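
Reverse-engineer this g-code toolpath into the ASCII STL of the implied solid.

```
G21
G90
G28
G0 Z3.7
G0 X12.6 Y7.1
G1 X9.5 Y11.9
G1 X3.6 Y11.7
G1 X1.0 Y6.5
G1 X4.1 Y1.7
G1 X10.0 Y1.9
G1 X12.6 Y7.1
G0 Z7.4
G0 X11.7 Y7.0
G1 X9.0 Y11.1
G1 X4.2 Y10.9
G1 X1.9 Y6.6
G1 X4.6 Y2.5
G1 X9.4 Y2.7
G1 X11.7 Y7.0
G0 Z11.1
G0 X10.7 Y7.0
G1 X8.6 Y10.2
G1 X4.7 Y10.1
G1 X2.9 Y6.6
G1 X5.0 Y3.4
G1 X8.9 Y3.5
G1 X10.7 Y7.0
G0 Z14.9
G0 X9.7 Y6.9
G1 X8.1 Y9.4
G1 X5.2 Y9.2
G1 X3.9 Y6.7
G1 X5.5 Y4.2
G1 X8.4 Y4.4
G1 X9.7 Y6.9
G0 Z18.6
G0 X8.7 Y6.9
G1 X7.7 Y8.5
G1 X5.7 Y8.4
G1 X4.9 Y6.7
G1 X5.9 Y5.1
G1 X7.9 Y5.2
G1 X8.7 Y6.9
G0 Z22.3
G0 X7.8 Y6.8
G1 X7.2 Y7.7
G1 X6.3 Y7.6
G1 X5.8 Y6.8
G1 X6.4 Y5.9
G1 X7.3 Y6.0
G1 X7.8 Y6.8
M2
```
solid part
  facet normal 0.0000 0.0000 -1.0000
    outer loop
      vertex 3.1 12.5 0.0
      vertex 9.9 12.8 0.0
      vertex 13.6 7.1 0.0
    endloop
  endfacet
  facet normal 0.0000 0.0000 -1.0000
    outer loop
      vertex 0.0 6.5 0.0
      vertex 3.1 12.5 0.0
      vertex 13.6 7.1 0.0
    endloop
  endfacet
  facet normal 0.0000 0.0000 -1.0000
    outer loop
      vertex 3.7 0.8 0.0
      vertex 0.0 6.5 0.0
      vertex 13.6 7.1 0.0
    endloop
  endfacet
  facet normal 0.0000 0.0000 -1.0000
    outer loop
      vertex 10.5 1.1 0.0
      vertex 3.7 0.8 0.0
      vertex 13.6 7.1 0.0
    endloop
  endfacet
  facet normal 0.8182 0.5311 0.2201
    outer loop
      vertex 13.6 7.1 0.0
      vertex 9.9 12.8 0.0
      vertex 6.8 6.8 26.0
    endloop
  endfacet
  facet normal -0.0430 0.9746 0.2198
    outer loop
      vertex 9.9 12.8 0.0
      vertex 3.1 12.5 0.0
      vertex 6.8 6.8 26.0
    endloop
  endfacet
  facet normal -0.8664 0.4476 0.2214
    outer loop
      vertex 3.1 12.5 0.0
      vertex 0.0 6.5 0.0
      vertex 6.8 6.8 26.0
    endloop
  endfacet
  facet normal -0.8182 -0.5311 0.2201
    outer loop
      vertex 0.0 6.5 0.0
      vertex 3.7 0.8 0.0
      vertex 6.8 6.8 26.0
    endloop
  endfacet
  facet normal 0.0430 -0.9746 0.2198
    outer loop
      vertex 3.7 0.8 0.0
      vertex 10.5 1.1 0.0
      vertex 6.8 6.8 26.0
    endloop
  endfacet
  facet normal 0.8664 -0.4476 0.2214
    outer loop
      vertex 10.5 1.1 0.0
      vertex 13.6 7.1 0.0
      vertex 6.8 6.8 26.0
    endloop
  endfacet
endsolid part

The G0 Z moves step by Δz≈3.7 mm. The G1 loops shrink linearly with z, so the solid tapers from its base footprint up to z≈26. Closing with a flat bottom cap and the tapered top and triangulating gives 10 facets — a regular 6-sided pyramid, base circumscribed radius ≈ 6.8 mm, apex at z ≈ 26 mm.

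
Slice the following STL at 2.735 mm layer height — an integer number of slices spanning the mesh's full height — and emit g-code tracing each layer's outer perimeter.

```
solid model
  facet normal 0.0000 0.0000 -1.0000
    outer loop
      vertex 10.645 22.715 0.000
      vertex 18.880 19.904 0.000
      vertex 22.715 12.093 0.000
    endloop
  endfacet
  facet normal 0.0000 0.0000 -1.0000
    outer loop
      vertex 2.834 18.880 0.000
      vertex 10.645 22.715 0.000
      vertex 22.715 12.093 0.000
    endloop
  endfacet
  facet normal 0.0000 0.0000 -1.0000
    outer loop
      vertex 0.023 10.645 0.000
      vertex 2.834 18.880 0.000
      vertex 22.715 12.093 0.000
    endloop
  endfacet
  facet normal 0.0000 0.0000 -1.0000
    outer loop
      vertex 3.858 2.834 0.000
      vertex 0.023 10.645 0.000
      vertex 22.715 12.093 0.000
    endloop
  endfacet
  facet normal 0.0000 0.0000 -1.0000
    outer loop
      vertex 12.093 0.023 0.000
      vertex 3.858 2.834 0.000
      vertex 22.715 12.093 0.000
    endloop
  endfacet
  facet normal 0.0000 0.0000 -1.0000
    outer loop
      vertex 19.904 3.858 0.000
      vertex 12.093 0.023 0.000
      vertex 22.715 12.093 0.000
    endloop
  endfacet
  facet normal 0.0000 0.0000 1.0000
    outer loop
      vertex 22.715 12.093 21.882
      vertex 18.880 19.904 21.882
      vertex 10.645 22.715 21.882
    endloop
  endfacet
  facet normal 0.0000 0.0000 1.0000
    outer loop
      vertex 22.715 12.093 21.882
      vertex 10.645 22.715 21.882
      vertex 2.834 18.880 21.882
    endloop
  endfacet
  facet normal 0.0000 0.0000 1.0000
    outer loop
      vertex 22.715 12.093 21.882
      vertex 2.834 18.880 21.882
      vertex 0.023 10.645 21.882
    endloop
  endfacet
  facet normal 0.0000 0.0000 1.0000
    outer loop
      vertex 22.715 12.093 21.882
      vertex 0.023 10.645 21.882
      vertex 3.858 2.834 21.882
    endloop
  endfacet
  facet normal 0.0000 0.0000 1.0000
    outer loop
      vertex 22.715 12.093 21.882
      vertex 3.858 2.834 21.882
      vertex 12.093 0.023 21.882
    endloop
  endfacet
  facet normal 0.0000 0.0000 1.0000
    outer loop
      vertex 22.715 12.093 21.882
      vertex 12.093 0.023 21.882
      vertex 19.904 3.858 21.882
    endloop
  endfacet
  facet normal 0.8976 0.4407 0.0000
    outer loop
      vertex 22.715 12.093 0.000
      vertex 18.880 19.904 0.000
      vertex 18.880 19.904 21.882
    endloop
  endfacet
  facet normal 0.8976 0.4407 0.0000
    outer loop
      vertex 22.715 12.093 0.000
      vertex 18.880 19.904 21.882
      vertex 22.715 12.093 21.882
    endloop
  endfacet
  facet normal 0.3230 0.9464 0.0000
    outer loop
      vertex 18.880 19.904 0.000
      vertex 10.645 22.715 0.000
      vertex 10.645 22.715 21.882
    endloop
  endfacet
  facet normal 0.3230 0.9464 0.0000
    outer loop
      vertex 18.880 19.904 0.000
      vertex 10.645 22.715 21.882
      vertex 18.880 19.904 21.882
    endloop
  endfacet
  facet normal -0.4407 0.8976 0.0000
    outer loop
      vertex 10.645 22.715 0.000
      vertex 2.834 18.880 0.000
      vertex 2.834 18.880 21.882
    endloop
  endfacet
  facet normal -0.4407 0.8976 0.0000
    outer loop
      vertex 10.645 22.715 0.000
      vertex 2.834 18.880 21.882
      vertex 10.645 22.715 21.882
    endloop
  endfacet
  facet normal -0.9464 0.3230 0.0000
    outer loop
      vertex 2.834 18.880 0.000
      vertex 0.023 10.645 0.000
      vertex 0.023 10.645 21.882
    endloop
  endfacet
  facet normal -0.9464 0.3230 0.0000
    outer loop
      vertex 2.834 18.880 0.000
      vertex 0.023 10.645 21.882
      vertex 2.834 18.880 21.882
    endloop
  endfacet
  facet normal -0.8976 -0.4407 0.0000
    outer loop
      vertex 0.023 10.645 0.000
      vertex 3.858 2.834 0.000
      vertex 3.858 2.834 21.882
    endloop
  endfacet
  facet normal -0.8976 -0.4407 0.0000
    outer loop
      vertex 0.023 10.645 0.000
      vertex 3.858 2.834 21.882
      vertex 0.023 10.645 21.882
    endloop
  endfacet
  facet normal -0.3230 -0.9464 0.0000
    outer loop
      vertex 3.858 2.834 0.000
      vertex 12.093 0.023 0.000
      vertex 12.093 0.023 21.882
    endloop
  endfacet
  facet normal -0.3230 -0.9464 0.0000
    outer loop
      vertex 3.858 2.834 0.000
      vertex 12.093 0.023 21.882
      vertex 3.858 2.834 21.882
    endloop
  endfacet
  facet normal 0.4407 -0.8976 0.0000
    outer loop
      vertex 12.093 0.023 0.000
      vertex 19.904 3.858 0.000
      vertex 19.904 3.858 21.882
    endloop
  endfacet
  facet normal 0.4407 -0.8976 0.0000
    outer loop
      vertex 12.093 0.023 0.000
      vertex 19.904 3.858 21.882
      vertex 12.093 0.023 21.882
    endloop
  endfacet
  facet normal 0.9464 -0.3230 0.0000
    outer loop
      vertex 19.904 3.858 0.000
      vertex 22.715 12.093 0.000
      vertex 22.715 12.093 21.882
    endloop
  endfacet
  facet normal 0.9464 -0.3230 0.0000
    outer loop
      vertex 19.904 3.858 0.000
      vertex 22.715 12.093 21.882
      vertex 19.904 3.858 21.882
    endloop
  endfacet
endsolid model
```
; perimeter-only toolpath
G21 ; units = mm
G90 ; absolute positioning
G28 ; home
; layer 1
G0 Z2.735
G0 X22.715 Y12.093
G1 X18.880 Y19.904
G1 X10.645 Y22.715
G1 X2.834 Y18.880
G1 X0.023 Y10.645
G1 X3.858 Y2.834
G1 X12.093 Y0.023
G1 X19.904 Y3.858
G1 X22.715 Y12.093
; layer 2
G0 Z5.471
G0 X22.715 Y12.093
G1 X18.880 Y19.904
G1 X10.645 Y22.715
G1 X2.834 Y18.880
G1 X0.023 Y10.645
G1 X3.858 Y2.834
G1 X12.093 Y0.023
G1 X19.904 Y3.858
G1 X22.715 Y12.093
; layer 3
G0 Z8.206
G0 X22.715 Y12.093
G1 X18.880 Y19.904
G1 X10.645 Y22.715
G1 X2.834 Y18.880
G1 X0.023 Y10.645
G1 X3.858 Y2.834
G1 X12.093 Y0.023
G1 X19.904 Y3.858
G1 X22.715 Y12.093
; layer 4
G0 Z10.941
G0 X22.715 Y12.093
G1 X18.880 Y19.904
G1 X10.645 Y22.715
G1 X2.834 Y18.880
G1 X0.023 Y10.645
G1 X3.858 Y2.834
G1 X12.093 Y0.023
G1 X19.904 Y3.858
G1 X22.715 Y12.093
; layer 5
G0 Z13.676
G0 X22.715 Y12.093
G1 X18.880 Y19.904
G1 X10.645 Y22.715
G1 X2.834 Y18.880
G1 X0.023 Y10.645
G1 X3.858 Y2.834
G1 X12.093 Y0.023
G1 X19.904 Y3.858
G1 X22.715 Y12.093
; layer 6
G0 Z16.412
G0 X22.715 Y12.093
G1 X18.880 Y19.904
G1 X10.645 Y22.715
G1 X2.834 Y18.880
G1 X0.023 Y10.645
G1 X3.858 Y2.834
G1 X12.093 Y0.023
G1 X19.904 Y3.858
G1 X22.715 Y12.093
; layer 7
G0 Z19.147
G0 X22.715 Y12.093
G1 X18.880 Y19.904
G1 X10.645 Y22.715
G1 X2.834 Y18.880
G1 X0.023 Y10.645
G1 X3.858 Y2.834
G1 X12.093 Y0.023
G1 X19.904 Y3.858
G1 X22.715 Y12.093
; layer 8
G0 Z21.882
G0 X22.715 Y12.093
G1 X18.880 Y19.904
G1 X10.645 Y22.715
G1 X2.834 Y18.880
G1 X0.023 Y10.645
G1 X3.858 Y2.834
G1 X12.093 Y0.023
G1 X19.904 Y3.858
G1 X22.715 Y12.093
M2 ; end

The solid is a regular 8-sided prism (a cylinder approximated with 8 flat sides), circumscribed radius ≈ 11.4 mm, height ≈ 21.9 mm. Slicing at Δz = 2.735 mm — 8 equal slices spanning the solid's height, so layer i sits at z = i·h/8 — gives 8 non-empty perimeters. Each is a 8-segment closed polygon; G0 lifts to the layer z and rapids to the start vertex, then G1 traces the edges.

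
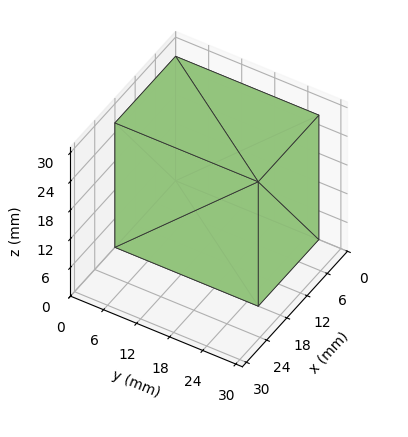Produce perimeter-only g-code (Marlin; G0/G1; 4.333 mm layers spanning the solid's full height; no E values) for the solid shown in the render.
Reading the render: the shape is a rectangular box, roughly 18 × 26 mm footprint and 26 mm tall (dimensions read to the nearest mm from the axis ticks). For the g-code, the solid's height is divided into equal slices at the stated Δz and each level perimeter traced with G1 moves after a G0 lift.

; perimeter-only toolpath
G21 ; units = mm
G90 ; absolute positioning
G28 ; home
; layer 1
G0 Z4.333
G0 X0.000 Y0.000
G1 X18.000 Y0.000
G1 X18.000 Y26.000
G1 X0.000 Y26.000
G1 X0.000 Y0.000
; layer 2
G0 Z8.667
G0 X0.000 Y0.000
G1 X18.000 Y0.000
G1 X18.000 Y26.000
G1 X0.000 Y26.000
G1 X0.000 Y0.000
; layer 3
G0 Z13.000
G0 X0.000 Y0.000
G1 X18.000 Y0.000
G1 X18.000 Y26.000
G1 X0.000 Y26.000
G1 X0.000 Y0.000
; layer 4
G0 Z17.333
G0 X0.000 Y0.000
G1 X18.000 Y0.000
G1 X18.000 Y26.000
G1 X0.000 Y26.000
G1 X0.000 Y0.000
; layer 5
G0 Z21.667
G0 X0.000 Y0.000
G1 X18.000 Y0.000
G1 X18.000 Y26.000
G1 X0.000 Y26.000
G1 X0.000 Y0.000
; layer 6
G0 Z26.000
G0 X0.000 Y0.000
G1 X18.000 Y0.000
G1 X18.000 Y26.000
G1 X0.000 Y26.000
G1 X0.000 Y0.000
M2 ; end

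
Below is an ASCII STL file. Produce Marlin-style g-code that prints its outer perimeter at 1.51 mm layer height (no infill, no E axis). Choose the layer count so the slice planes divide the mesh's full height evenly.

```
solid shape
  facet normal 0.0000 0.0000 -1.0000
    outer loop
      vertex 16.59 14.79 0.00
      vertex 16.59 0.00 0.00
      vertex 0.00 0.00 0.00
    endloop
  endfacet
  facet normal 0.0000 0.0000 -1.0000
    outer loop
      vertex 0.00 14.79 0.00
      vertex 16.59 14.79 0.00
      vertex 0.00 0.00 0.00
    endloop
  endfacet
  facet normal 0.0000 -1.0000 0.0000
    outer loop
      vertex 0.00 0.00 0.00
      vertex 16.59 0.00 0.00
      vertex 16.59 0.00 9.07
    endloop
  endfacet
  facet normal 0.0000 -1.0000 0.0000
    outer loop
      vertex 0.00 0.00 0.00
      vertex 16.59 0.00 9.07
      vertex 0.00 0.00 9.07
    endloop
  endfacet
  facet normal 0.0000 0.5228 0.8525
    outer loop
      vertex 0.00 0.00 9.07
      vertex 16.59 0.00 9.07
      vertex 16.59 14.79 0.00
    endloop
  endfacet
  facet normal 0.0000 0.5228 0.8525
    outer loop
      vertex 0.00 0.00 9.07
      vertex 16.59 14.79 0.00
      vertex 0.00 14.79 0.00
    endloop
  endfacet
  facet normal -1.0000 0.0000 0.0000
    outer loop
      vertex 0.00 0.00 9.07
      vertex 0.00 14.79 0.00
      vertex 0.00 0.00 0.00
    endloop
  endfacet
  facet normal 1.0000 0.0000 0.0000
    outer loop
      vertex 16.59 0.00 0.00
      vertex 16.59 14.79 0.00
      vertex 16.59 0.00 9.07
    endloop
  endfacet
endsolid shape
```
; perimeter-only toolpath
G21 ; units = mm
G90 ; absolute positioning
G28 ; home
; layer 1
G0 Z1.51
G0 X0.00 Y0.00
G1 X16.59 Y0.00
G1 X16.59 Y12.32
G1 X0.00 Y12.32
G1 X0.00 Y0.00
; layer 2
G0 Z3.02
G0 X0.00 Y0.00
G1 X16.59 Y0.00
G1 X16.59 Y9.86
G1 X0.00 Y9.86
G1 X0.00 Y0.00
; layer 3
G0 Z4.54
G0 X0.00 Y0.00
G1 X16.59 Y0.00
G1 X16.59 Y7.39
G1 X0.00 Y7.39
G1 X0.00 Y0.00
; layer 4
G0 Z6.05
G0 X0.00 Y0.00
G1 X16.59 Y0.00
G1 X16.59 Y4.93
G1 X0.00 Y4.93
G1 X0.00 Y0.00
; layer 5
G0 Z7.56
G0 X0.00 Y0.00
G1 X16.59 Y0.00
G1 X16.59 Y2.46
G1 X0.00 Y2.46
G1 X0.00 Y0.00
M2 ; end

The solid is a wedge (ramp): 16.6 × 14.8 mm base, rising to 9.07 mm along the y=0 edge and sloping linearly to z=0 at y=14.8. Slicing at Δz = 1.51 mm — 6 equal slices spanning the solid's height, so layer i sits at z = i·h/6 — gives 5 non-empty perimeters. Each is a 4-segment closed polygon; G0 lifts to the layer z and rapids to the start vertex, then G1 traces the edges. The cross-section shrinks linearly with z (the slice at the apex is degenerate and omitted).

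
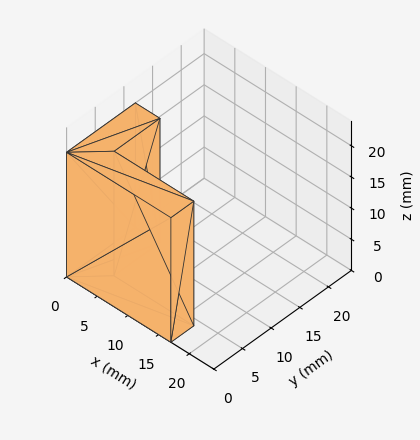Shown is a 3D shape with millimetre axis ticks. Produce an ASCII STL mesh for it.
Reading the render: the shape is an L-shaped prism: outer 17 × 12 mm, arm thicknesses ≈ 4 mm (horizontal) and 4 mm (vertical), extruded 20 mm in z (dimensions read to the nearest mm from the axis ticks). For the STL, each face is triangulated and given an outward normal.

solid part
  facet normal 0.0000 0.0000 -1.0000
    outer loop
      vertex 17.0 4.0 0.0
      vertex 17.0 0.0 0.0
      vertex 0.0 0.0 0.0
    endloop
  endfacet
  facet normal 0.0000 0.0000 -1.0000
    outer loop
      vertex 4.0 4.0 0.0
      vertex 17.0 4.0 0.0
      vertex 0.0 0.0 0.0
    endloop
  endfacet
  facet normal 0.0000 0.0000 -1.0000
    outer loop
      vertex 4.0 12.0 0.0
      vertex 4.0 4.0 0.0
      vertex 0.0 0.0 0.0
    endloop
  endfacet
  facet normal 0.0000 0.0000 -1.0000
    outer loop
      vertex 0.0 12.0 0.0
      vertex 4.0 12.0 0.0
      vertex 0.0 0.0 0.0
    endloop
  endfacet
  facet normal 0.0000 0.0000 1.0000
    outer loop
      vertex 0.0 0.0 20.0
      vertex 17.0 0.0 20.0
      vertex 17.0 4.0 20.0
    endloop
  endfacet
  facet normal 0.0000 0.0000 1.0000
    outer loop
      vertex 0.0 0.0 20.0
      vertex 17.0 4.0 20.0
      vertex 4.0 4.0 20.0
    endloop
  endfacet
  facet normal 0.0000 0.0000 1.0000
    outer loop
      vertex 0.0 0.0 20.0
      vertex 4.0 4.0 20.0
      vertex 4.0 12.0 20.0
    endloop
  endfacet
  facet normal 0.0000 0.0000 1.0000
    outer loop
      vertex 0.0 0.0 20.0
      vertex 4.0 12.0 20.0
      vertex 0.0 12.0 20.0
    endloop
  endfacet
  facet normal 0.0000 -1.0000 0.0000
    outer loop
      vertex 0.0 0.0 0.0
      vertex 17.0 0.0 0.0
      vertex 17.0 0.0 20.0
    endloop
  endfacet
  facet normal 0.0000 -1.0000 0.0000
    outer loop
      vertex 0.0 0.0 0.0
      vertex 17.0 0.0 20.0
      vertex 0.0 0.0 20.0
    endloop
  endfacet
  facet normal 1.0000 0.0000 0.0000
    outer loop
      vertex 17.0 0.0 0.0
      vertex 17.0 4.0 0.0
      vertex 17.0 4.0 20.0
    endloop
  endfacet
  facet normal 1.0000 0.0000 0.0000
    outer loop
      vertex 17.0 0.0 0.0
      vertex 17.0 4.0 20.0
      vertex 17.0 0.0 20.0
    endloop
  endfacet
  facet normal 0.0000 1.0000 0.0000
    outer loop
      vertex 17.0 4.0 0.0
      vertex 4.0 4.0 0.0
      vertex 4.0 4.0 20.0
    endloop
  endfacet
  facet normal 0.0000 1.0000 0.0000
    outer loop
      vertex 17.0 4.0 0.0
      vertex 4.0 4.0 20.0
      vertex 17.0 4.0 20.0
    endloop
  endfacet
  facet normal 1.0000 0.0000 0.0000
    outer loop
      vertex 4.0 4.0 0.0
      vertex 4.0 12.0 0.0
      vertex 4.0 12.0 20.0
    endloop
  endfacet
  facet normal 1.0000 0.0000 0.0000
    outer loop
      vertex 4.0 4.0 0.0
      vertex 4.0 12.0 20.0
      vertex 4.0 4.0 20.0
    endloop
  endfacet
  facet normal 0.0000 1.0000 0.0000
    outer loop
      vertex 4.0 12.0 0.0
      vertex 0.0 12.0 0.0
      vertex 0.0 12.0 20.0
    endloop
  endfacet
  facet normal 0.0000 1.0000 0.0000
    outer loop
      vertex 4.0 12.0 0.0
      vertex 0.0 12.0 20.0
      vertex 4.0 12.0 20.0
    endloop
  endfacet
  facet normal -1.0000 0.0000 0.0000
    outer loop
      vertex 0.0 12.0 0.0
      vertex 0.0 0.0 0.0
      vertex 0.0 0.0 20.0
    endloop
  endfacet
  facet normal -1.0000 0.0000 0.0000
    outer loop
      vertex 0.0 12.0 0.0
      vertex 0.0 0.0 20.0
      vertex 0.0 12.0 20.0
    endloop
  endfacet
endsolid part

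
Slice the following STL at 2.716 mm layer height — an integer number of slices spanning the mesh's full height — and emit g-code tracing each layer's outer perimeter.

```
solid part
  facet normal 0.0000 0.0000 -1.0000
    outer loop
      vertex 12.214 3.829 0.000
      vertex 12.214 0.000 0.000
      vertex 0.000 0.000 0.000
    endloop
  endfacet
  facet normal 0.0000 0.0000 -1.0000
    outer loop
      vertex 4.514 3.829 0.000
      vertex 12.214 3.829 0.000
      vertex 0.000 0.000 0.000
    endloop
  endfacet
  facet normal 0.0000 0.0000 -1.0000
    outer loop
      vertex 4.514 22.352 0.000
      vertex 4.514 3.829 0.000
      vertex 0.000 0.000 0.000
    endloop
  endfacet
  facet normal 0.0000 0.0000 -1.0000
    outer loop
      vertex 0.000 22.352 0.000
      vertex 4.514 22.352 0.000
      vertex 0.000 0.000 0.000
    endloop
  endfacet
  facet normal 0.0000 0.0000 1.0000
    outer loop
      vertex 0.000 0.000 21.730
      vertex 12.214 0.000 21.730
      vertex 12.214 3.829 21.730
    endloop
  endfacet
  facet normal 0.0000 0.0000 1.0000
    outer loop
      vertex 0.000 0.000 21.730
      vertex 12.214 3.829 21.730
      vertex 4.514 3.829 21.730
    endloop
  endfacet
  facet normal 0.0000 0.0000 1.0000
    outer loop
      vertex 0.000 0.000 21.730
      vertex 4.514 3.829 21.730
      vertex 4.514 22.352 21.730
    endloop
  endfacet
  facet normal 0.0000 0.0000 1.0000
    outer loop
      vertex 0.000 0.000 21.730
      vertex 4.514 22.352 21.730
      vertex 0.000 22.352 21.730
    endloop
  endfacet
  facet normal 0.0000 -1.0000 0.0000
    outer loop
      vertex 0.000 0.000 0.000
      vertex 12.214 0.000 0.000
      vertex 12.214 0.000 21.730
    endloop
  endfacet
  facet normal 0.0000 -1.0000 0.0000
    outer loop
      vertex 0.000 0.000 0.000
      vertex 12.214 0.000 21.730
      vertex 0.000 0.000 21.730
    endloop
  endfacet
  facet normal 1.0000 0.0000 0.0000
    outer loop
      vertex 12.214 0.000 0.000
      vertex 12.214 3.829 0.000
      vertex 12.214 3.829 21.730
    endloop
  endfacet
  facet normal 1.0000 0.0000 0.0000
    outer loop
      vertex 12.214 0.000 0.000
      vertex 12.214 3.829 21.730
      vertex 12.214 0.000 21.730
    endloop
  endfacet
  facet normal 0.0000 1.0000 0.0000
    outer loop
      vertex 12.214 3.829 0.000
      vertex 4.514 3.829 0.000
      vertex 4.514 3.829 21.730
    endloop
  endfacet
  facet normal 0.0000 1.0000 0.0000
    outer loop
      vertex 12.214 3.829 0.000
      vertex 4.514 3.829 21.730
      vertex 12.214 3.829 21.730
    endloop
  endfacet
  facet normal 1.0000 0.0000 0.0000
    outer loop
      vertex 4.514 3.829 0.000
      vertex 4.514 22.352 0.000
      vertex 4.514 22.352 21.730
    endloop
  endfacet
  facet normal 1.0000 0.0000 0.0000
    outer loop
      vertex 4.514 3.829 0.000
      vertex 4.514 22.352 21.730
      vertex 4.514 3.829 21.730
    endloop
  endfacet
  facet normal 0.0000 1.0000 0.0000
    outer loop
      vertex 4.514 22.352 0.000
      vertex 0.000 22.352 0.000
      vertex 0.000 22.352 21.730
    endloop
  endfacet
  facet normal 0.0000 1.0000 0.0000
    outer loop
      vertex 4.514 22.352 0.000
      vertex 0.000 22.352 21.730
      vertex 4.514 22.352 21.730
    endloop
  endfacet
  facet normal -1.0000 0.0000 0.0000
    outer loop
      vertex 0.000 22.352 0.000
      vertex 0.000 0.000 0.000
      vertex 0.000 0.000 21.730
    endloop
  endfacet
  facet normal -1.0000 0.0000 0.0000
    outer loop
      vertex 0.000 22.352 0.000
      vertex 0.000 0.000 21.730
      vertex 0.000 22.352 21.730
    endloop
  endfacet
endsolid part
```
; perimeter-only toolpath
G21 ; units = mm
G90 ; absolute positioning
G28 ; home
; layer 1
G0 Z2.716
G0 X0.000 Y0.000
G1 X12.214 Y0.000
G1 X12.214 Y3.829
G1 X4.514 Y3.829
G1 X4.514 Y22.352
G1 X0.000 Y22.352
G1 X0.000 Y0.000
; layer 2
G0 Z5.433
G0 X0.000 Y0.000
G1 X12.214 Y0.000
G1 X12.214 Y3.829
G1 X4.514 Y3.829
G1 X4.514 Y22.352
G1 X0.000 Y22.352
G1 X0.000 Y0.000
; layer 3
G0 Z8.149
G0 X0.000 Y0.000
G1 X12.214 Y0.000
G1 X12.214 Y3.829
G1 X4.514 Y3.829
G1 X4.514 Y22.352
G1 X0.000 Y22.352
G1 X0.000 Y0.000
; layer 4
G0 Z10.865
G0 X0.000 Y0.000
G1 X12.214 Y0.000
G1 X12.214 Y3.829
G1 X4.514 Y3.829
G1 X4.514 Y22.352
G1 X0.000 Y22.352
G1 X0.000 Y0.000
; layer 5
G0 Z13.581
G0 X0.000 Y0.000
G1 X12.214 Y0.000
G1 X12.214 Y3.829
G1 X4.514 Y3.829
G1 X4.514 Y22.352
G1 X0.000 Y22.352
G1 X0.000 Y0.000
; layer 6
G0 Z16.297
G0 X0.000 Y0.000
G1 X12.214 Y0.000
G1 X12.214 Y3.829
G1 X4.514 Y3.829
G1 X4.514 Y22.352
G1 X0.000 Y22.352
G1 X0.000 Y0.000
; layer 7
G0 Z19.014
G0 X0.000 Y0.000
G1 X12.214 Y0.000
G1 X12.214 Y3.829
G1 X4.514 Y3.829
G1 X4.514 Y22.352
G1 X0.000 Y22.352
G1 X0.000 Y0.000
; layer 8
G0 Z21.730
G0 X0.000 Y0.000
G1 X12.214 Y0.000
G1 X12.214 Y3.829
G1 X4.514 Y3.829
G1 X4.514 Y22.352
G1 X0.000 Y22.352
G1 X0.000 Y0.000
M2 ; end

The solid is an L-shaped prism: outer 12.2 × 22.4 mm, arm thicknesses ≈ 3.83 mm (horizontal) and 4.51 mm (vertical), extruded 21.7 mm in z. Slicing at Δz = 2.716 mm — 8 equal slices spanning the solid's height, so layer i sits at z = i·h/8 — gives 8 non-empty perimeters. Each is a 6-segment closed polygon; G0 lifts to the layer z and rapids to the start vertex, then G1 traces the edges.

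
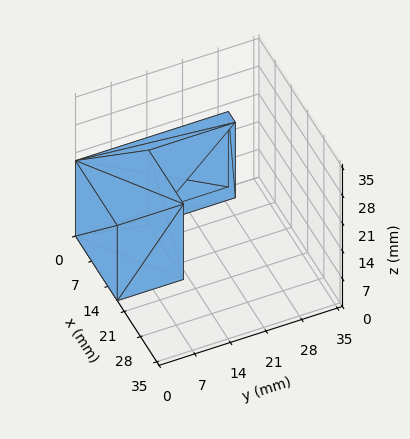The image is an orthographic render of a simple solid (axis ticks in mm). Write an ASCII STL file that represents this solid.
Reading the render: the shape is an L-shaped prism: outer 18 × 30 mm, arm thicknesses ≈ 13 mm (horizontal) and 3 mm (vertical), extruded 19 mm in z (dimensions read to the nearest mm from the axis ticks). For the STL, each face is triangulated and given an outward normal.

solid part
  facet normal 0.0000 0.0000 -1.0000
    outer loop
      vertex 18.000 13.000 0.000
      vertex 18.000 0.000 0.000
      vertex 0.000 0.000 0.000
    endloop
  endfacet
  facet normal 0.0000 0.0000 -1.0000
    outer loop
      vertex 3.000 13.000 0.000
      vertex 18.000 13.000 0.000
      vertex 0.000 0.000 0.000
    endloop
  endfacet
  facet normal 0.0000 0.0000 -1.0000
    outer loop
      vertex 3.000 30.000 0.000
      vertex 3.000 13.000 0.000
      vertex 0.000 0.000 0.000
    endloop
  endfacet
  facet normal 0.0000 0.0000 -1.0000
    outer loop
      vertex 0.000 30.000 0.000
      vertex 3.000 30.000 0.000
      vertex 0.000 0.000 0.000
    endloop
  endfacet
  facet normal 0.0000 0.0000 1.0000
    outer loop
      vertex 0.000 0.000 19.000
      vertex 18.000 0.000 19.000
      vertex 18.000 13.000 19.000
    endloop
  endfacet
  facet normal 0.0000 0.0000 1.0000
    outer loop
      vertex 0.000 0.000 19.000
      vertex 18.000 13.000 19.000
      vertex 3.000 13.000 19.000
    endloop
  endfacet
  facet normal 0.0000 0.0000 1.0000
    outer loop
      vertex 0.000 0.000 19.000
      vertex 3.000 13.000 19.000
      vertex 3.000 30.000 19.000
    endloop
  endfacet
  facet normal 0.0000 0.0000 1.0000
    outer loop
      vertex 0.000 0.000 19.000
      vertex 3.000 30.000 19.000
      vertex 0.000 30.000 19.000
    endloop
  endfacet
  facet normal 0.0000 -1.0000 0.0000
    outer loop
      vertex 0.000 0.000 0.000
      vertex 18.000 0.000 0.000
      vertex 18.000 0.000 19.000
    endloop
  endfacet
  facet normal 0.0000 -1.0000 0.0000
    outer loop
      vertex 0.000 0.000 0.000
      vertex 18.000 0.000 19.000
      vertex 0.000 0.000 19.000
    endloop
  endfacet
  facet normal 1.0000 0.0000 0.0000
    outer loop
      vertex 18.000 0.000 0.000
      vertex 18.000 13.000 0.000
      vertex 18.000 13.000 19.000
    endloop
  endfacet
  facet normal 1.0000 0.0000 0.0000
    outer loop
      vertex 18.000 0.000 0.000
      vertex 18.000 13.000 19.000
      vertex 18.000 0.000 19.000
    endloop
  endfacet
  facet normal 0.0000 1.0000 0.0000
    outer loop
      vertex 18.000 13.000 0.000
      vertex 3.000 13.000 0.000
      vertex 3.000 13.000 19.000
    endloop
  endfacet
  facet normal 0.0000 1.0000 0.0000
    outer loop
      vertex 18.000 13.000 0.000
      vertex 3.000 13.000 19.000
      vertex 18.000 13.000 19.000
    endloop
  endfacet
  facet normal 1.0000 0.0000 0.0000
    outer loop
      vertex 3.000 13.000 0.000
      vertex 3.000 30.000 0.000
      vertex 3.000 30.000 19.000
    endloop
  endfacet
  facet normal 1.0000 0.0000 0.0000
    outer loop
      vertex 3.000 13.000 0.000
      vertex 3.000 30.000 19.000
      vertex 3.000 13.000 19.000
    endloop
  endfacet
  facet normal 0.0000 1.0000 0.0000
    outer loop
      vertex 3.000 30.000 0.000
      vertex 0.000 30.000 0.000
      vertex 0.000 30.000 19.000
    endloop
  endfacet
  facet normal 0.0000 1.0000 0.0000
    outer loop
      vertex 3.000 30.000 0.000
      vertex 0.000 30.000 19.000
      vertex 3.000 30.000 19.000
    endloop
  endfacet
  facet normal -1.0000 0.0000 0.0000
    outer loop
      vertex 0.000 30.000 0.000
      vertex 0.000 0.000 0.000
      vertex 0.000 0.000 19.000
    endloop
  endfacet
  facet normal -1.0000 0.0000 0.0000
    outer loop
      vertex 0.000 30.000 0.000
      vertex 0.000 0.000 19.000
      vertex 0.000 30.000 19.000
    endloop
  endfacet
endsolid part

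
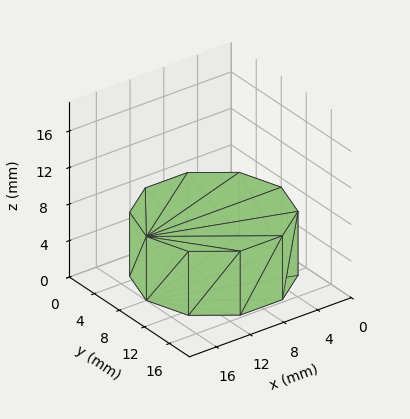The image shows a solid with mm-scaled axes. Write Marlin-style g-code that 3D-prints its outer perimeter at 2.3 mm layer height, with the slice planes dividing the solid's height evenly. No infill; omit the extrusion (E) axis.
Reading the render: the shape is a regular 10-sided prism (a cylinder approximated with 10 flat sides), circumscribed radius ≈ 8 mm, height ≈ 7 mm (dimensions read to the nearest mm from the axis ticks). For the g-code, the solid's height is divided into equal slices at the stated Δz and each level perimeter traced with G1 moves after a G0 lift.

; perimeter-only toolpath
G21 ; units = mm
G90 ; absolute positioning
G28 ; home
; layer 1
G0 Z2.3
G0 X16.0 Y8.0
G1 X14.5 Y12.7
G1 X10.5 Y15.6
G1 X5.5 Y15.6
G1 X1.5 Y12.7
G1 X0.0 Y8.0
G1 X1.5 Y3.3
G1 X5.5 Y0.4
G1 X10.5 Y0.4
G1 X14.5 Y3.3
G1 X16.0 Y8.0
; layer 2
G0 Z4.7
G0 X16.0 Y8.0
G1 X14.5 Y12.7
G1 X10.5 Y15.6
G1 X5.5 Y15.6
G1 X1.5 Y12.7
G1 X0.0 Y8.0
G1 X1.5 Y3.3
G1 X5.5 Y0.4
G1 X10.5 Y0.4
G1 X14.5 Y3.3
G1 X16.0 Y8.0
; layer 3
G0 Z7.0
G0 X16.0 Y8.0
G1 X14.5 Y12.7
G1 X10.5 Y15.6
G1 X5.5 Y15.6
G1 X1.5 Y12.7
G1 X0.0 Y8.0
G1 X1.5 Y3.3
G1 X5.5 Y0.4
G1 X10.5 Y0.4
G1 X14.5 Y3.3
G1 X16.0 Y8.0
M2 ; end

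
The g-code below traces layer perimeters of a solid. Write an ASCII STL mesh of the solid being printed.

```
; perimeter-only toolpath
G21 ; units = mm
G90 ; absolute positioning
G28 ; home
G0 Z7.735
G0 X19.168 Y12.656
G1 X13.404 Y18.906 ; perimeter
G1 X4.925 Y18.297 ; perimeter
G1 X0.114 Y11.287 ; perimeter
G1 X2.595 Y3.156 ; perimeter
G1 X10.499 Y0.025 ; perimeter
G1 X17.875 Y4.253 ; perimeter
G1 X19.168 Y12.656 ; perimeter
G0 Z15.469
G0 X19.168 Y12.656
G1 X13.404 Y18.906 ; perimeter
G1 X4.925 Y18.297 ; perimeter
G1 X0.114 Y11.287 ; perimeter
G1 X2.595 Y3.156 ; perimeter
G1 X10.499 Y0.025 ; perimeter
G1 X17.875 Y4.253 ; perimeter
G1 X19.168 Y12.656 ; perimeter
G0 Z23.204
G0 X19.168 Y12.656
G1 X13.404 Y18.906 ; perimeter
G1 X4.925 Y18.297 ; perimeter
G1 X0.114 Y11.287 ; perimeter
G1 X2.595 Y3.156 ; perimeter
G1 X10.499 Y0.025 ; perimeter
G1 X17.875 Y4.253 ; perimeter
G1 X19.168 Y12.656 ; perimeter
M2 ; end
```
solid part
  facet normal 0.0000 0.0000 -1.0000
    outer loop
      vertex 4.925 18.297 0.000
      vertex 13.404 18.906 0.000
      vertex 19.168 12.656 0.000
    endloop
  endfacet
  facet normal 0.0000 0.0000 -1.0000
    outer loop
      vertex 0.114 11.287 0.000
      vertex 4.925 18.297 0.000
      vertex 19.168 12.656 0.000
    endloop
  endfacet
  facet normal 0.0000 0.0000 -1.0000
    outer loop
      vertex 2.595 3.156 0.000
      vertex 0.114 11.287 0.000
      vertex 19.168 12.656 0.000
    endloop
  endfacet
  facet normal 0.0000 0.0000 -1.0000
    outer loop
      vertex 10.499 0.025 0.000
      vertex 2.595 3.156 0.000
      vertex 19.168 12.656 0.000
    endloop
  endfacet
  facet normal 0.0000 0.0000 -1.0000
    outer loop
      vertex 17.875 4.253 0.000
      vertex 10.499 0.025 0.000
      vertex 19.168 12.656 0.000
    endloop
  endfacet
  facet normal 0.0000 0.0000 1.0000
    outer loop
      vertex 19.168 12.656 23.204
      vertex 13.404 18.906 23.204
      vertex 4.925 18.297 23.204
    endloop
  endfacet
  facet normal 0.0000 0.0000 1.0000
    outer loop
      vertex 19.168 12.656 23.204
      vertex 4.925 18.297 23.204
      vertex 0.114 11.287 23.204
    endloop
  endfacet
  facet normal 0.0000 0.0000 1.0000
    outer loop
      vertex 19.168 12.656 23.204
      vertex 0.114 11.287 23.204
      vertex 2.595 3.156 23.204
    endloop
  endfacet
  facet normal 0.0000 0.0000 1.0000
    outer loop
      vertex 19.168 12.656 23.204
      vertex 2.595 3.156 23.204
      vertex 10.499 0.025 23.204
    endloop
  endfacet
  facet normal 0.0000 0.0000 1.0000
    outer loop
      vertex 19.168 12.656 23.204
      vertex 10.499 0.025 23.204
      vertex 17.875 4.253 23.204
    endloop
  endfacet
  facet normal 0.7351 0.6779 0.0000
    outer loop
      vertex 19.168 12.656 0.000
      vertex 13.404 18.906 0.000
      vertex 13.404 18.906 23.204
    endloop
  endfacet
  facet normal 0.7351 0.6779 0.0000
    outer loop
      vertex 19.168 12.656 0.000
      vertex 13.404 18.906 23.204
      vertex 19.168 12.656 23.204
    endloop
  endfacet
  facet normal -0.0716 0.9974 0.0000
    outer loop
      vertex 13.404 18.906 0.000
      vertex 4.925 18.297 0.000
      vertex 4.925 18.297 23.204
    endloop
  endfacet
  facet normal -0.0716 0.9974 0.0000
    outer loop
      vertex 13.404 18.906 0.000
      vertex 4.925 18.297 23.204
      vertex 13.404 18.906 23.204
    endloop
  endfacet
  facet normal -0.8245 0.5659 0.0000
    outer loop
      vertex 4.925 18.297 0.000
      vertex 0.114 11.287 0.000
      vertex 0.114 11.287 23.204
    endloop
  endfacet
  facet normal -0.8245 0.5659 0.0000
    outer loop
      vertex 4.925 18.297 0.000
      vertex 0.114 11.287 23.204
      vertex 4.925 18.297 23.204
    endloop
  endfacet
  facet normal -0.9565 -0.2918 0.0000
    outer loop
      vertex 0.114 11.287 0.000
      vertex 2.595 3.156 0.000
      vertex 2.595 3.156 23.204
    endloop
  endfacet
  facet normal -0.9565 -0.2918 0.0000
    outer loop
      vertex 0.114 11.287 0.000
      vertex 2.595 3.156 23.204
      vertex 0.114 11.287 23.204
    endloop
  endfacet
  facet normal -0.3683 -0.9297 0.0000
    outer loop
      vertex 2.595 3.156 0.000
      vertex 10.499 0.025 0.000
      vertex 10.499 0.025 23.204
    endloop
  endfacet
  facet normal -0.3683 -0.9297 0.0000
    outer loop
      vertex 2.595 3.156 0.000
      vertex 10.499 0.025 23.204
      vertex 2.595 3.156 23.204
    endloop
  endfacet
  facet normal 0.4973 -0.8676 0.0000
    outer loop
      vertex 10.499 0.025 0.000
      vertex 17.875 4.253 0.000
      vertex 17.875 4.253 23.204
    endloop
  endfacet
  facet normal 0.4973 -0.8676 0.0000
    outer loop
      vertex 10.499 0.025 0.000
      vertex 17.875 4.253 23.204
      vertex 10.499 0.025 23.204
    endloop
  endfacet
  facet normal 0.9884 -0.1521 0.0000
    outer loop
      vertex 17.875 4.253 0.000
      vertex 19.168 12.656 0.000
      vertex 19.168 12.656 23.204
    endloop
  endfacet
  facet normal 0.9884 -0.1521 0.0000
    outer loop
      vertex 17.875 4.253 0.000
      vertex 19.168 12.656 23.204
      vertex 17.875 4.253 23.204
    endloop
  endfacet
endsolid part

The G0 Z moves step by Δz≈7.735 mm. Every layer's G1 loop is the same polygon, so the solid is a straight extrusion of it from z=0 to z≈23.2. Closing with flat bottom and top caps and triangulating gives 24 facets — a regular 7-sided prism (a cylinder approximated with 7 flat sides), circumscribed radius ≈ 9.8 mm, height ≈ 23.2 mm.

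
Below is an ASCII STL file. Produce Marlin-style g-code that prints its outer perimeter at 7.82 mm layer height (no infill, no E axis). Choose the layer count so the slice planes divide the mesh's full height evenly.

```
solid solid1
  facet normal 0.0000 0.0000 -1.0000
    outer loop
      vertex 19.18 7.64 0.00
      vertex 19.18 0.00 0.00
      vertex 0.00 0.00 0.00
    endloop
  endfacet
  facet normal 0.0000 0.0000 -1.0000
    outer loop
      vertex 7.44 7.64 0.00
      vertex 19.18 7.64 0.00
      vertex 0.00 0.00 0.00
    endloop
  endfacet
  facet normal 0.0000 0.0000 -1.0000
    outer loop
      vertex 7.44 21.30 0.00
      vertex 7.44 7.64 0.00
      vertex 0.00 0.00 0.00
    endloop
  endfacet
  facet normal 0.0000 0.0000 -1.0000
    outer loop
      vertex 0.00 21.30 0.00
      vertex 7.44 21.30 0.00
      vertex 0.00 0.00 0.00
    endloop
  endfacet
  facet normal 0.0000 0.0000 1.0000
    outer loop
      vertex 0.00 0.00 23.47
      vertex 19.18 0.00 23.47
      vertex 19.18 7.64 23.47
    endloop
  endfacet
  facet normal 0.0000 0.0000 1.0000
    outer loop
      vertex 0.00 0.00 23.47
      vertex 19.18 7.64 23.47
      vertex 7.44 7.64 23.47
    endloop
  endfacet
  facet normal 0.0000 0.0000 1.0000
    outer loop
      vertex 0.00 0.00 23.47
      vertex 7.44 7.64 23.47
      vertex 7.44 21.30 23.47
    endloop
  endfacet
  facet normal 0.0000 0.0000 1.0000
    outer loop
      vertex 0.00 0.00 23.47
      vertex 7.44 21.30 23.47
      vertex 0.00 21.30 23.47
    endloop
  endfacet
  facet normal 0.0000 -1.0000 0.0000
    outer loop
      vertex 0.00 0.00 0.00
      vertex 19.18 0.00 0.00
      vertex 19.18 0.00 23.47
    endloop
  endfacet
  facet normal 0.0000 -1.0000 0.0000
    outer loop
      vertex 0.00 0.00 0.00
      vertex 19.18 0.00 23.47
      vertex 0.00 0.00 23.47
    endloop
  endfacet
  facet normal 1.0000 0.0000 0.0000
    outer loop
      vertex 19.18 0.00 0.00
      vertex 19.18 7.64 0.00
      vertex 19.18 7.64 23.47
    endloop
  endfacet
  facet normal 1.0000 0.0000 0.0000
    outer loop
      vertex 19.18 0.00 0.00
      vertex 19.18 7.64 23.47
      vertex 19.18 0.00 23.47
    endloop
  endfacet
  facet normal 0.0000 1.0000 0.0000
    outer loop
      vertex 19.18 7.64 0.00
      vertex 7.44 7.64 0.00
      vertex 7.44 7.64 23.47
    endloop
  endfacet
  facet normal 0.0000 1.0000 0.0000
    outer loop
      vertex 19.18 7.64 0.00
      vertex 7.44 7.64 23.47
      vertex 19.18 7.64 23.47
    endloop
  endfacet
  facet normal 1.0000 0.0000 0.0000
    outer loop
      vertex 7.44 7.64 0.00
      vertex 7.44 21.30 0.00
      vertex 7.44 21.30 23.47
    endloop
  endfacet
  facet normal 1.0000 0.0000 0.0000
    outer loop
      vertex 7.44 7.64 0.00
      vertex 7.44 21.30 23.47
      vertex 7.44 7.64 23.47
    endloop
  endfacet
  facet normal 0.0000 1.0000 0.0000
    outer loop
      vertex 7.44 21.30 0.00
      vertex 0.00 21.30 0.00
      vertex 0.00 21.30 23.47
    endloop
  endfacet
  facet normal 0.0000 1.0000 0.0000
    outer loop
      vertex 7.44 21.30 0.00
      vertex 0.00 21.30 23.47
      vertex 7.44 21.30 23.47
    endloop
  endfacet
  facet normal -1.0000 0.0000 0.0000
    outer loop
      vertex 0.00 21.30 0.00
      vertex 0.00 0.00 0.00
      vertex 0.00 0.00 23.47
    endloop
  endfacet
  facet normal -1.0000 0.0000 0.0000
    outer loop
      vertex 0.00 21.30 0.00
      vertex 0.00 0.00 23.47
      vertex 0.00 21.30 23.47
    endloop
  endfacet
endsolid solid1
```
; perimeter-only toolpath
G21 ; units = mm
G90 ; absolute positioning
G28 ; home
; layer 1
G0 Z7.82
G0 X0.00 Y0.00
G1 X19.18 Y0.00
G1 X19.18 Y7.64
G1 X7.44 Y7.64
G1 X7.44 Y21.30
G1 X0.00 Y21.30
G1 X0.00 Y0.00
; layer 2
G0 Z15.65
G0 X0.00 Y0.00
G1 X19.18 Y0.00
G1 X19.18 Y7.64
G1 X7.44 Y7.64
G1 X7.44 Y21.30
G1 X0.00 Y21.30
G1 X0.00 Y0.00
; layer 3
G0 Z23.47
G0 X0.00 Y0.00
G1 X19.18 Y0.00
G1 X19.18 Y7.64
G1 X7.44 Y7.64
G1 X7.44 Y21.30
G1 X0.00 Y21.30
G1 X0.00 Y0.00
M2 ; end

The solid is an L-shaped prism: outer 19.2 × 21.3 mm, arm thicknesses ≈ 7.64 mm (horizontal) and 7.44 mm (vertical), extruded 23.5 mm in z. Slicing at Δz = 7.82 mm — 3 equal slices spanning the solid's height, so layer i sits at z = i·h/3 — gives 3 non-empty perimeters. Each is a 6-segment closed polygon; G0 lifts to the layer z and rapids to the start vertex, then G1 traces the edges.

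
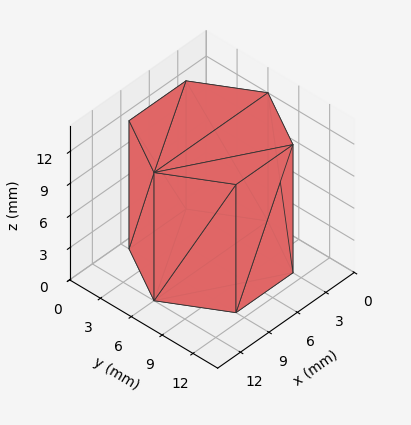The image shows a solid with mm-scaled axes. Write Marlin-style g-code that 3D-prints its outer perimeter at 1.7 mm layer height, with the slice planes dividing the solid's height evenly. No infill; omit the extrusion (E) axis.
Reading the render: the shape is a regular 6-sided prism (a cylinder approximated with 6 flat sides), circumscribed radius ≈ 6 mm, height ≈ 12 mm (dimensions read to the nearest mm from the axis ticks). For the g-code, the solid's height is divided into equal slices at the stated Δz and each level perimeter traced with G1 moves after a G0 lift.

; perimeter-only toolpath
G21 ; units = mm
G90 ; absolute positioning
G28 ; home
; layer 1
G0 Z1.7
G0 X12.0 Y6.0
G1 X9.0 Y11.2
G1 X3.0 Y11.2
G1 X0.0 Y6.0
G1 X3.0 Y0.8
G1 X9.0 Y0.8
G1 X12.0 Y6.0
; layer 2
G0 Z3.4
G0 X12.0 Y6.0
G1 X9.0 Y11.2
G1 X3.0 Y11.2
G1 X0.0 Y6.0
G1 X3.0 Y0.8
G1 X9.0 Y0.8
G1 X12.0 Y6.0
; layer 3
G0 Z5.1
G0 X12.0 Y6.0
G1 X9.0 Y11.2
G1 X3.0 Y11.2
G1 X0.0 Y6.0
G1 X3.0 Y0.8
G1 X9.0 Y0.8
G1 X12.0 Y6.0
; layer 4
G0 Z6.9
G0 X12.0 Y6.0
G1 X9.0 Y11.2
G1 X3.0 Y11.2
G1 X0.0 Y6.0
G1 X3.0 Y0.8
G1 X9.0 Y0.8
G1 X12.0 Y6.0
; layer 5
G0 Z8.6
G0 X12.0 Y6.0
G1 X9.0 Y11.2
G1 X3.0 Y11.2
G1 X0.0 Y6.0
G1 X3.0 Y0.8
G1 X9.0 Y0.8
G1 X12.0 Y6.0
; layer 6
G0 Z10.3
G0 X12.0 Y6.0
G1 X9.0 Y11.2
G1 X3.0 Y11.2
G1 X0.0 Y6.0
G1 X3.0 Y0.8
G1 X9.0 Y0.8
G1 X12.0 Y6.0
; layer 7
G0 Z12.0
G0 X12.0 Y6.0
G1 X9.0 Y11.2
G1 X3.0 Y11.2
G1 X0.0 Y6.0
G1 X3.0 Y0.8
G1 X9.0 Y0.8
G1 X12.0 Y6.0
M2 ; end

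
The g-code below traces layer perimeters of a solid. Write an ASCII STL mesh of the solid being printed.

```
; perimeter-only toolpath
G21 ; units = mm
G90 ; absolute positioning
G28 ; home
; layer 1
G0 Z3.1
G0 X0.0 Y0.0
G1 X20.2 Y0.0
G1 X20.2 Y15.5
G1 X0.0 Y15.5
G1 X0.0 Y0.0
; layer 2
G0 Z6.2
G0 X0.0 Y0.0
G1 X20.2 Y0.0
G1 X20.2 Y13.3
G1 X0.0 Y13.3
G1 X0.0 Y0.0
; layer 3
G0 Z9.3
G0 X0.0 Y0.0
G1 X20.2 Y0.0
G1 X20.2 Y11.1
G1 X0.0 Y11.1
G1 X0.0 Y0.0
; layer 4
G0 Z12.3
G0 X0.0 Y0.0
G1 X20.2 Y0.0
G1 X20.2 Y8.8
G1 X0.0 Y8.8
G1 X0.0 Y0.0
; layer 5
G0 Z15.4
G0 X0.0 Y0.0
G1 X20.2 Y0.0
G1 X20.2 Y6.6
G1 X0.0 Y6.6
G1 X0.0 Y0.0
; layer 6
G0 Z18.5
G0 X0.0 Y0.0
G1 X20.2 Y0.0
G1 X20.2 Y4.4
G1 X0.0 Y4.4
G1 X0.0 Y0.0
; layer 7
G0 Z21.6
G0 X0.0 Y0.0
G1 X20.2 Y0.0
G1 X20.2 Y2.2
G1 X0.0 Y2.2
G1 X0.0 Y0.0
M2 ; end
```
solid part
  facet normal 0.0000 0.0000 -1.0000
    outer loop
      vertex 20.2 17.7 0.0
      vertex 20.2 0.0 0.0
      vertex 0.0 0.0 0.0
    endloop
  endfacet
  facet normal 0.0000 0.0000 -1.0000
    outer loop
      vertex 0.0 17.7 0.0
      vertex 20.2 17.7 0.0
      vertex 0.0 0.0 0.0
    endloop
  endfacet
  facet normal 0.0000 -1.0000 0.0000
    outer loop
      vertex 0.0 0.0 0.0
      vertex 20.2 0.0 0.0
      vertex 20.2 0.0 24.7
    endloop
  endfacet
  facet normal 0.0000 -1.0000 0.0000
    outer loop
      vertex 0.0 0.0 0.0
      vertex 20.2 0.0 24.7
      vertex 0.0 0.0 24.7
    endloop
  endfacet
  facet normal 0.0000 0.8128 0.5825
    outer loop
      vertex 0.0 0.0 24.7
      vertex 20.2 0.0 24.7
      vertex 20.2 17.7 0.0
    endloop
  endfacet
  facet normal 0.0000 0.8128 0.5825
    outer loop
      vertex 0.0 0.0 24.7
      vertex 20.2 17.7 0.0
      vertex 0.0 17.7 0.0
    endloop
  endfacet
  facet normal -1.0000 0.0000 0.0000
    outer loop
      vertex 0.0 0.0 24.7
      vertex 0.0 17.7 0.0
      vertex 0.0 0.0 0.0
    endloop
  endfacet
  facet normal 1.0000 0.0000 0.0000
    outer loop
      vertex 20.2 0.0 0.0
      vertex 20.2 17.7 0.0
      vertex 20.2 0.0 24.7
    endloop
  endfacet
endsolid part

The G0 Z moves step by Δz≈3.1 mm. The G1 loops shrink linearly with z, so the solid tapers from its base footprint up to z≈24.7. Closing with a flat bottom cap and the tapered top and triangulating gives 8 facets — a wedge (ramp): 20.2 × 17.7 mm base, rising to 24.7 mm along the y=0 edge and sloping linearly to z=0 at y=17.7.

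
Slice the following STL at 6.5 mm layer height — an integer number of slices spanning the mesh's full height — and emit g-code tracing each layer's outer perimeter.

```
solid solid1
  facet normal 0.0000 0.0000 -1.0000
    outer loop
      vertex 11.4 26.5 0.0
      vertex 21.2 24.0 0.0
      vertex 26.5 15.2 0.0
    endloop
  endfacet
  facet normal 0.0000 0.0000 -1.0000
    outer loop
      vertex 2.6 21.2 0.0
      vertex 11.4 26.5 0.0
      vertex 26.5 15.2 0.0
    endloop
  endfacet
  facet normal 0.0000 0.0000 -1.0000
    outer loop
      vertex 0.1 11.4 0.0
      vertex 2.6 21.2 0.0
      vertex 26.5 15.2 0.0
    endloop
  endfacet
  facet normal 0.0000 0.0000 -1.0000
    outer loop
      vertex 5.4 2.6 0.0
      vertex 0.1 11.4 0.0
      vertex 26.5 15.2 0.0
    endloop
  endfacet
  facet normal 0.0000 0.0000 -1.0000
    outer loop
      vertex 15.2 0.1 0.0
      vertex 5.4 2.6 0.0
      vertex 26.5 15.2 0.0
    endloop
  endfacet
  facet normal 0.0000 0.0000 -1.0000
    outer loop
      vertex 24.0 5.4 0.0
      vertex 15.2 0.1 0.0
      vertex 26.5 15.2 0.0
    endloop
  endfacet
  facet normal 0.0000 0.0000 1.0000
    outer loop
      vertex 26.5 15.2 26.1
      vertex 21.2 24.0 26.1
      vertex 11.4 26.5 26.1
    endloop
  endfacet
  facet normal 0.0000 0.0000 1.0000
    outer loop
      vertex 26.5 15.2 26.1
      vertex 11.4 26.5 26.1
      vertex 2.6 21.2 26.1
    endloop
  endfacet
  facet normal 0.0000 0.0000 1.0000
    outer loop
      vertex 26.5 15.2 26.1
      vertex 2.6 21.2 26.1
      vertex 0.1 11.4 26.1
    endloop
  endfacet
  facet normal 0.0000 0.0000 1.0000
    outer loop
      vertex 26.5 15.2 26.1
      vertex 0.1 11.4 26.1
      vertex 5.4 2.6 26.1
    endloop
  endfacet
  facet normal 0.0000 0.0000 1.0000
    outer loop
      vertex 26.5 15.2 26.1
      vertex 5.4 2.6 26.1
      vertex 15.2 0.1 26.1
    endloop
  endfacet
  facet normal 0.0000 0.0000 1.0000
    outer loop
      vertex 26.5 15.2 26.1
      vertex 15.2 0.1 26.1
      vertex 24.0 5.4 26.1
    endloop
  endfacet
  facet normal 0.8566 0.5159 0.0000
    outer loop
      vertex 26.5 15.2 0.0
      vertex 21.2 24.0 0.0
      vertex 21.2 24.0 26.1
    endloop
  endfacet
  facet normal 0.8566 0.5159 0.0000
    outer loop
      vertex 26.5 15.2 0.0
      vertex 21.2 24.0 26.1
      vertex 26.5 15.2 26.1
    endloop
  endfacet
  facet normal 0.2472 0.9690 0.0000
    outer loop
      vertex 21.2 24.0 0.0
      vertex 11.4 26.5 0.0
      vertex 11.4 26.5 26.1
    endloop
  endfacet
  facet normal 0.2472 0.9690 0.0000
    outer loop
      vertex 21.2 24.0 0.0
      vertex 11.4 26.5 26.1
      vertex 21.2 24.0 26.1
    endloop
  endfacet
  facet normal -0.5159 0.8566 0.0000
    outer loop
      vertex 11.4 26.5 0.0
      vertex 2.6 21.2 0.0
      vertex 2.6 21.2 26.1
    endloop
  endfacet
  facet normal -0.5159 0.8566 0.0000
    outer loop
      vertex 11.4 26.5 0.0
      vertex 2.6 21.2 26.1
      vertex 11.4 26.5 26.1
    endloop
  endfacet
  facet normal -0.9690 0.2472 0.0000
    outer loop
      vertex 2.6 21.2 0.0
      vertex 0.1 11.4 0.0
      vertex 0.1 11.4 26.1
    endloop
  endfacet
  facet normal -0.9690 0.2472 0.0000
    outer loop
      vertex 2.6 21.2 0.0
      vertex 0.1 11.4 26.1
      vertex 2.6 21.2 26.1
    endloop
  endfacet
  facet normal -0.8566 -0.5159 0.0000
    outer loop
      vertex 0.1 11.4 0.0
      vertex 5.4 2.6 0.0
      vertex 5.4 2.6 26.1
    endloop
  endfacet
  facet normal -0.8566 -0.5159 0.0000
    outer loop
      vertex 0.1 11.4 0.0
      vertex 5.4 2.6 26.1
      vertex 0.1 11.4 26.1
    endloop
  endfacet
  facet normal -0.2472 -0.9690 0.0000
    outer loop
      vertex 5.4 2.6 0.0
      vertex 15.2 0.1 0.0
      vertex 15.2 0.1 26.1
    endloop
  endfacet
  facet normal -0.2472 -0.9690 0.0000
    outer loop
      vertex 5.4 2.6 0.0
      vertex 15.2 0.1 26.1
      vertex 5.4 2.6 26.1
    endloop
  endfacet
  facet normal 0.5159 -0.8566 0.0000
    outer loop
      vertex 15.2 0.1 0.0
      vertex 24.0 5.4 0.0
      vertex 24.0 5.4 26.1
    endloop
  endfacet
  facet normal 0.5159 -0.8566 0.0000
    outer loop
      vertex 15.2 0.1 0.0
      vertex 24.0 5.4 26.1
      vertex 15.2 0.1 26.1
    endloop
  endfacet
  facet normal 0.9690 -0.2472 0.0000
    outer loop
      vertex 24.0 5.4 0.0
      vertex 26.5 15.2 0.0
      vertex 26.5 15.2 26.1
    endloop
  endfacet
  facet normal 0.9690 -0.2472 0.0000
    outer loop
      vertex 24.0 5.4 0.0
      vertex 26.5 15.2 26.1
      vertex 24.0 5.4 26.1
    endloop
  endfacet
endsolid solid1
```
; perimeter-only toolpath
G21 ; units = mm
G90 ; absolute positioning
G28 ; home
; layer 1
G0 Z6.5
G0 X26.5 Y15.2
G1 X21.2 Y24.0
G1 X11.4 Y26.5
G1 X2.6 Y21.2
G1 X0.1 Y11.4
G1 X5.4 Y2.6
G1 X15.2 Y0.1
G1 X24.0 Y5.4
G1 X26.5 Y15.2
; layer 2
G0 Z13.1
G0 X26.5 Y15.2
G1 X21.2 Y24.0
G1 X11.4 Y26.5
G1 X2.6 Y21.2
G1 X0.1 Y11.4
G1 X5.4 Y2.6
G1 X15.2 Y0.1
G1 X24.0 Y5.4
G1 X26.5 Y15.2
; layer 3
G0 Z19.6
G0 X26.5 Y15.2
G1 X21.2 Y24.0
G1 X11.4 Y26.5
G1 X2.6 Y21.2
G1 X0.1 Y11.4
G1 X5.4 Y2.6
G1 X15.2 Y0.1
G1 X24.0 Y5.4
G1 X26.5 Y15.2
; layer 4
G0 Z26.1
G0 X26.5 Y15.2
G1 X21.2 Y24.0
G1 X11.4 Y26.5
G1 X2.6 Y21.2
G1 X0.1 Y11.4
G1 X5.4 Y2.6
G1 X15.2 Y0.1
G1 X24.0 Y5.4
G1 X26.5 Y15.2
M2 ; end

The solid is a regular 8-sided prism (a cylinder approximated with 8 flat sides), circumscribed radius ≈ 13.3 mm, height ≈ 26.1 mm. Slicing at Δz = 6.5 mm — 4 equal slices spanning the solid's height, so layer i sits at z = i·h/4 — gives 4 non-empty perimeters. Each is a 8-segment closed polygon; G0 lifts to the layer z and rapids to the start vertex, then G1 traces the edges.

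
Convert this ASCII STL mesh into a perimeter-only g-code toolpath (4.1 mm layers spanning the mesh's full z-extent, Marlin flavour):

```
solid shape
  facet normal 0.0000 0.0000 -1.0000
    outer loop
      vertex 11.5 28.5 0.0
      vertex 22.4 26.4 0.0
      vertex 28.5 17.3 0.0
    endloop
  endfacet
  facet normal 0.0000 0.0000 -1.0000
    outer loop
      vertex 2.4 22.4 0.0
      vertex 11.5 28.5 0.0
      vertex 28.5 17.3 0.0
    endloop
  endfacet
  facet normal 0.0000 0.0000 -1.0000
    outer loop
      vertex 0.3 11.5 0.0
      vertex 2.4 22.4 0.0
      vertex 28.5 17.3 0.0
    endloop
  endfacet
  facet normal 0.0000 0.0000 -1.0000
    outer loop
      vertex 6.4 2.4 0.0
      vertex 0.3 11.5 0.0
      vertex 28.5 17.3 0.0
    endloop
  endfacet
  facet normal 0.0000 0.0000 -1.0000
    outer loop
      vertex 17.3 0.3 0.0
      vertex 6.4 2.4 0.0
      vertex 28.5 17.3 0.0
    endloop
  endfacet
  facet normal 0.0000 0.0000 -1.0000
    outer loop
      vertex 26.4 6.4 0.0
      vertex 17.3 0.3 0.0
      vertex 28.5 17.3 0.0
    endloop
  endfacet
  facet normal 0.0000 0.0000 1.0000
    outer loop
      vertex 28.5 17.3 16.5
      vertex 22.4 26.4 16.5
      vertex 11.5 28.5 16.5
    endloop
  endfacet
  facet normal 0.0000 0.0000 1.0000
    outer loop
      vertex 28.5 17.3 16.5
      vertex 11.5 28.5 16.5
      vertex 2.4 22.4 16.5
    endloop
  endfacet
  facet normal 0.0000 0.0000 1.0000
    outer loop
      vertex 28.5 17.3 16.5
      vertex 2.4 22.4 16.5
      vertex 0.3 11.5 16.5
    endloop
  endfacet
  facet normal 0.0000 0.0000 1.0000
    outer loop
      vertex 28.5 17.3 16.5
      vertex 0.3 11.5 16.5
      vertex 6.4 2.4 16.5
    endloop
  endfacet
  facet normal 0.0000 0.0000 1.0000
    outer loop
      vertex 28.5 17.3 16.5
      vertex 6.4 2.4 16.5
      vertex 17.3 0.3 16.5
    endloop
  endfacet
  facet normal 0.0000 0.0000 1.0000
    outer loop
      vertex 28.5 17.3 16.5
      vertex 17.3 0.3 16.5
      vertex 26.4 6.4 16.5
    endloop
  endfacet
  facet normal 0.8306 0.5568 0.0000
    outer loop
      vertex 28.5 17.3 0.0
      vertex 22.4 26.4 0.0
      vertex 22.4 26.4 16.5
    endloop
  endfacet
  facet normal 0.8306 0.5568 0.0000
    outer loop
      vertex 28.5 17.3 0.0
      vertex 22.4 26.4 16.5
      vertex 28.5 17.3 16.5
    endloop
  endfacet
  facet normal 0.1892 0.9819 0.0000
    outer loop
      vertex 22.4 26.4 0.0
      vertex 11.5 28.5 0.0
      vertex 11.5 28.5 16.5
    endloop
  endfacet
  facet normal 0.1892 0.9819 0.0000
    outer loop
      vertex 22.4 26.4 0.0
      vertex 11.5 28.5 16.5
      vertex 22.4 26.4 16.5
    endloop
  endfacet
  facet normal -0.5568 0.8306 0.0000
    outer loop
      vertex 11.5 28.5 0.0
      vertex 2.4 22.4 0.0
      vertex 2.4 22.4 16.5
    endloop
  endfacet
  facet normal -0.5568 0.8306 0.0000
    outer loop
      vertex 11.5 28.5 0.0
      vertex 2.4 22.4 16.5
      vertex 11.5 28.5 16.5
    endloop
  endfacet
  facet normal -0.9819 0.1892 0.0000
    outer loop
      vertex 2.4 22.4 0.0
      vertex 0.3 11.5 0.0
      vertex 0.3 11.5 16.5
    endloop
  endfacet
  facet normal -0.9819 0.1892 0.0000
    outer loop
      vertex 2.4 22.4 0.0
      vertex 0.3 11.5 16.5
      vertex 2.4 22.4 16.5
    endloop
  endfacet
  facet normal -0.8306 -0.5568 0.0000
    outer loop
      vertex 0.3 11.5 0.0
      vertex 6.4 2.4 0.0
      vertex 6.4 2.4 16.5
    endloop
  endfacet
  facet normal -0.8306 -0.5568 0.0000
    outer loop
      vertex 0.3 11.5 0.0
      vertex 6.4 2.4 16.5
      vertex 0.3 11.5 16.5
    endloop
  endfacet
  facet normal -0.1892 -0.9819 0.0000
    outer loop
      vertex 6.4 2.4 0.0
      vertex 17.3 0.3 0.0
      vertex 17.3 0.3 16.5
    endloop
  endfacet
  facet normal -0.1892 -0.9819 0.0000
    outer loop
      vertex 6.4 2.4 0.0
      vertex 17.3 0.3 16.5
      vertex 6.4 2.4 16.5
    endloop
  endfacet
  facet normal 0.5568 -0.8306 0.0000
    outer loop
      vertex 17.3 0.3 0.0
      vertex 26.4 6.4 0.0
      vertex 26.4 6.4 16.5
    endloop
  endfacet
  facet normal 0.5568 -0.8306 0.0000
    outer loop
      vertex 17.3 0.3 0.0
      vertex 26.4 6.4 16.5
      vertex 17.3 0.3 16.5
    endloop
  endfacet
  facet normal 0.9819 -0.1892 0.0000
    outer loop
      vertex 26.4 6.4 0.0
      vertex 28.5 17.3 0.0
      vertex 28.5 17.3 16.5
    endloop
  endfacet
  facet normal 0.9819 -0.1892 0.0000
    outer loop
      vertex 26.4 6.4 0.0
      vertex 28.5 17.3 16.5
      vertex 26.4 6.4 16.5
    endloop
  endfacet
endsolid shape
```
; perimeter-only toolpath
G21 ; units = mm
G90 ; absolute positioning
G28 ; home
; layer 1
G0 Z4.1
G0 X28.5 Y17.3
G1 X22.4 Y26.4
G1 X11.5 Y28.5
G1 X2.4 Y22.4
G1 X0.3 Y11.5
G1 X6.4 Y2.4
G1 X17.3 Y0.3
G1 X26.4 Y6.4
G1 X28.5 Y17.3
; layer 2
G0 Z8.2
G0 X28.5 Y17.3
G1 X22.4 Y26.4
G1 X11.5 Y28.5
G1 X2.4 Y22.4
G1 X0.3 Y11.5
G1 X6.4 Y2.4
G1 X17.3 Y0.3
G1 X26.4 Y6.4
G1 X28.5 Y17.3
; layer 3
G0 Z12.4
G0 X28.5 Y17.3
G1 X22.4 Y26.4
G1 X11.5 Y28.5
G1 X2.4 Y22.4
G1 X0.3 Y11.5
G1 X6.4 Y2.4
G1 X17.3 Y0.3
G1 X26.4 Y6.4
G1 X28.5 Y17.3
; layer 4
G0 Z16.5
G0 X28.5 Y17.3
G1 X22.4 Y26.4
G1 X11.5 Y28.5
G1 X2.4 Y22.4
G1 X0.3 Y11.5
G1 X6.4 Y2.4
G1 X17.3 Y0.3
G1 X26.4 Y6.4
G1 X28.5 Y17.3
M2 ; end

The solid is a regular 8-sided prism (a cylinder approximated with 8 flat sides), circumscribed radius ≈ 14.4 mm, height ≈ 16.5 mm. Slicing at Δz = 4.1 mm — 4 equal slices spanning the solid's height, so layer i sits at z = i·h/4 — gives 4 non-empty perimeters. Each is a 8-segment closed polygon; G0 lifts to the layer z and rapids to the start vertex, then G1 traces the edges.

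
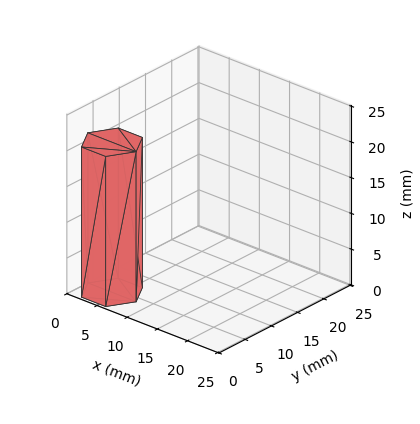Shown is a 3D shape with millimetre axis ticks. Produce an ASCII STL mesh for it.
Reading the render: the shape is a regular 6-sided prism (a cylinder approximated with 6 flat sides), circumscribed radius ≈ 4 mm, height ≈ 21 mm (dimensions read to the nearest mm from the axis ticks). For the STL, each face is triangulated and given an outward normal.

solid part
  facet normal 0.0000 0.0000 -1.0000
    outer loop
      vertex 2.0 7.5 0.0
      vertex 6.0 7.5 0.0
      vertex 8.0 4.0 0.0
    endloop
  endfacet
  facet normal 0.0000 0.0000 -1.0000
    outer loop
      vertex 0.0 4.0 0.0
      vertex 2.0 7.5 0.0
      vertex 8.0 4.0 0.0
    endloop
  endfacet
  facet normal 0.0000 0.0000 -1.0000
    outer loop
      vertex 2.0 0.5 0.0
      vertex 0.0 4.0 0.0
      vertex 8.0 4.0 0.0
    endloop
  endfacet
  facet normal 0.0000 0.0000 -1.0000
    outer loop
      vertex 6.0 0.5 0.0
      vertex 2.0 0.5 0.0
      vertex 8.0 4.0 0.0
    endloop
  endfacet
  facet normal 0.0000 0.0000 1.0000
    outer loop
      vertex 8.0 4.0 21.0
      vertex 6.0 7.5 21.0
      vertex 2.0 7.5 21.0
    endloop
  endfacet
  facet normal 0.0000 0.0000 1.0000
    outer loop
      vertex 8.0 4.0 21.0
      vertex 2.0 7.5 21.0
      vertex 0.0 4.0 21.0
    endloop
  endfacet
  facet normal 0.0000 0.0000 1.0000
    outer loop
      vertex 8.0 4.0 21.0
      vertex 0.0 4.0 21.0
      vertex 2.0 0.5 21.0
    endloop
  endfacet
  facet normal 0.0000 0.0000 1.0000
    outer loop
      vertex 8.0 4.0 21.0
      vertex 2.0 0.5 21.0
      vertex 6.0 0.5 21.0
    endloop
  endfacet
  facet normal 0.8682 0.4961 0.0000
    outer loop
      vertex 8.0 4.0 0.0
      vertex 6.0 7.5 0.0
      vertex 6.0 7.5 21.0
    endloop
  endfacet
  facet normal 0.8682 0.4961 0.0000
    outer loop
      vertex 8.0 4.0 0.0
      vertex 6.0 7.5 21.0
      vertex 8.0 4.0 21.0
    endloop
  endfacet
  facet normal 0.0000 1.0000 0.0000
    outer loop
      vertex 6.0 7.5 0.0
      vertex 2.0 7.5 0.0
      vertex 2.0 7.5 21.0
    endloop
  endfacet
  facet normal 0.0000 1.0000 0.0000
    outer loop
      vertex 6.0 7.5 0.0
      vertex 2.0 7.5 21.0
      vertex 6.0 7.5 21.0
    endloop
  endfacet
  facet normal -0.8682 0.4961 0.0000
    outer loop
      vertex 2.0 7.5 0.0
      vertex 0.0 4.0 0.0
      vertex 0.0 4.0 21.0
    endloop
  endfacet
  facet normal -0.8682 0.4961 0.0000
    outer loop
      vertex 2.0 7.5 0.0
      vertex 0.0 4.0 21.0
      vertex 2.0 7.5 21.0
    endloop
  endfacet
  facet normal -0.8682 -0.4961 0.0000
    outer loop
      vertex 0.0 4.0 0.0
      vertex 2.0 0.5 0.0
      vertex 2.0 0.5 21.0
    endloop
  endfacet
  facet normal -0.8682 -0.4961 0.0000
    outer loop
      vertex 0.0 4.0 0.0
      vertex 2.0 0.5 21.0
      vertex 0.0 4.0 21.0
    endloop
  endfacet
  facet normal 0.0000 -1.0000 0.0000
    outer loop
      vertex 2.0 0.5 0.0
      vertex 6.0 0.5 0.0
      vertex 6.0 0.5 21.0
    endloop
  endfacet
  facet normal 0.0000 -1.0000 0.0000
    outer loop
      vertex 2.0 0.5 0.0
      vertex 6.0 0.5 21.0
      vertex 2.0 0.5 21.0
    endloop
  endfacet
  facet normal 0.8682 -0.4961 0.0000
    outer loop
      vertex 6.0 0.5 0.0
      vertex 8.0 4.0 0.0
      vertex 8.0 4.0 21.0
    endloop
  endfacet
  facet normal 0.8682 -0.4961 0.0000
    outer loop
      vertex 6.0 0.5 0.0
      vertex 8.0 4.0 21.0
      vertex 6.0 0.5 21.0
    endloop
  endfacet
endsolid part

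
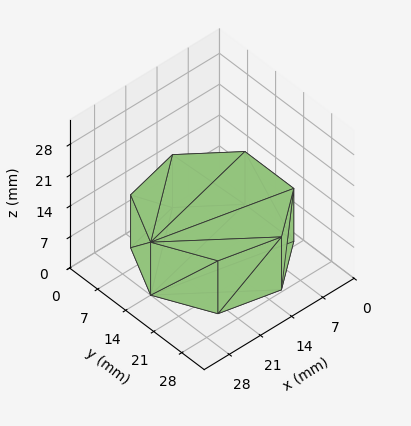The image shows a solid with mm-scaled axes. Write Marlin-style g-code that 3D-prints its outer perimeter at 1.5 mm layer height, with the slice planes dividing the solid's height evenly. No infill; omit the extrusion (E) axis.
Reading the render: the shape is a regular 7-sided prism (a cylinder approximated with 7 flat sides), circumscribed radius ≈ 14 mm, height ≈ 12 mm (dimensions read to the nearest mm from the axis ticks). For the g-code, the solid's height is divided into equal slices at the stated Δz and each level perimeter traced with G1 moves after a G0 lift.

; perimeter-only toolpath
G21 ; units = mm
G90 ; absolute positioning
G28 ; home
; layer 1
G0 Z1.5
G0 X28.0 Y14.0
G1 X22.7 Y24.9
G1 X10.9 Y27.6
G1 X1.4 Y20.1
G1 X1.4 Y7.9
G1 X10.9 Y0.4
G1 X22.7 Y3.1
G1 X28.0 Y14.0
; layer 2
G0 Z3.0
G0 X28.0 Y14.0
G1 X22.7 Y24.9
G1 X10.9 Y27.6
G1 X1.4 Y20.1
G1 X1.4 Y7.9
G1 X10.9 Y0.4
G1 X22.7 Y3.1
G1 X28.0 Y14.0
; layer 3
G0 Z4.5
G0 X28.0 Y14.0
G1 X22.7 Y24.9
G1 X10.9 Y27.6
G1 X1.4 Y20.1
G1 X1.4 Y7.9
G1 X10.9 Y0.4
G1 X22.7 Y3.1
G1 X28.0 Y14.0
; layer 4
G0 Z6.0
G0 X28.0 Y14.0
G1 X22.7 Y24.9
G1 X10.9 Y27.6
G1 X1.4 Y20.1
G1 X1.4 Y7.9
G1 X10.9 Y0.4
G1 X22.7 Y3.1
G1 X28.0 Y14.0
; layer 5
G0 Z7.5
G0 X28.0 Y14.0
G1 X22.7 Y24.9
G1 X10.9 Y27.6
G1 X1.4 Y20.1
G1 X1.4 Y7.9
G1 X10.9 Y0.4
G1 X22.7 Y3.1
G1 X28.0 Y14.0
; layer 6
G0 Z9.0
G0 X28.0 Y14.0
G1 X22.7 Y24.9
G1 X10.9 Y27.6
G1 X1.4 Y20.1
G1 X1.4 Y7.9
G1 X10.9 Y0.4
G1 X22.7 Y3.1
G1 X28.0 Y14.0
; layer 7
G0 Z10.5
G0 X28.0 Y14.0
G1 X22.7 Y24.9
G1 X10.9 Y27.6
G1 X1.4 Y20.1
G1 X1.4 Y7.9
G1 X10.9 Y0.4
G1 X22.7 Y3.1
G1 X28.0 Y14.0
; layer 8
G0 Z12.0
G0 X28.0 Y14.0
G1 X22.7 Y24.9
G1 X10.9 Y27.6
G1 X1.4 Y20.1
G1 X1.4 Y7.9
G1 X10.9 Y0.4
G1 X22.7 Y3.1
G1 X28.0 Y14.0
M2 ; end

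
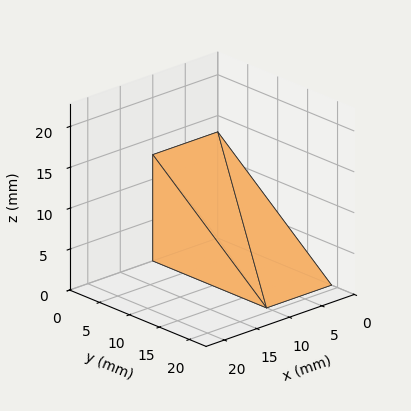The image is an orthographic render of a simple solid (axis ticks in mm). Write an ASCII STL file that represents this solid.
Reading the render: the shape is a wedge (ramp): 10 × 19 mm base, rising to 13 mm along the y=0 edge and sloping linearly to z=0 at y=19 (dimensions read to the nearest mm from the axis ticks). For the STL, each face is triangulated and given an outward normal.

solid part
  facet normal 0.0000 0.0000 -1.0000
    outer loop
      vertex 10.00 19.00 0.00
      vertex 10.00 0.00 0.00
      vertex 0.00 0.00 0.00
    endloop
  endfacet
  facet normal 0.0000 0.0000 -1.0000
    outer loop
      vertex 0.00 19.00 0.00
      vertex 10.00 19.00 0.00
      vertex 0.00 0.00 0.00
    endloop
  endfacet
  facet normal 0.0000 -1.0000 0.0000
    outer loop
      vertex 0.00 0.00 0.00
      vertex 10.00 0.00 0.00
      vertex 10.00 0.00 13.00
    endloop
  endfacet
  facet normal 0.0000 -1.0000 0.0000
    outer loop
      vertex 0.00 0.00 0.00
      vertex 10.00 0.00 13.00
      vertex 0.00 0.00 13.00
    endloop
  endfacet
  facet normal 0.0000 0.5647 0.8253
    outer loop
      vertex 0.00 0.00 13.00
      vertex 10.00 0.00 13.00
      vertex 10.00 19.00 0.00
    endloop
  endfacet
  facet normal 0.0000 0.5647 0.8253
    outer loop
      vertex 0.00 0.00 13.00
      vertex 10.00 19.00 0.00
      vertex 0.00 19.00 0.00
    endloop
  endfacet
  facet normal -1.0000 0.0000 0.0000
    outer loop
      vertex 0.00 0.00 13.00
      vertex 0.00 19.00 0.00
      vertex 0.00 0.00 0.00
    endloop
  endfacet
  facet normal 1.0000 0.0000 0.0000
    outer loop
      vertex 10.00 0.00 0.00
      vertex 10.00 19.00 0.00
      vertex 10.00 0.00 13.00
    endloop
  endfacet
endsolid part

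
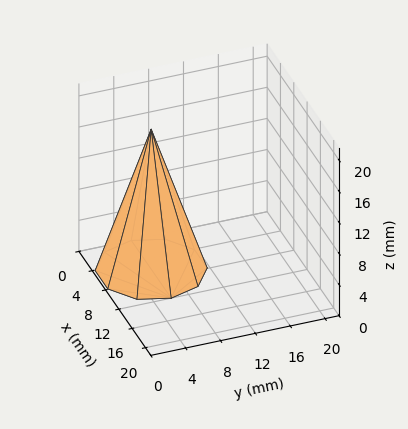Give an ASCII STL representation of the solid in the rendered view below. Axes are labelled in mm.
Reading the render: the shape is a regular 10-sided pyramid, base circumscribed radius ≈ 6 mm, apex at z ≈ 18 mm (dimensions read to the nearest mm from the axis ticks). For the STL, each face is triangulated and given an outward normal.

solid part
  facet normal 0.0000 0.0000 -1.0000
    outer loop
      vertex 7.9 11.7 0.0
      vertex 10.9 9.5 0.0
      vertex 12.0 6.0 0.0
    endloop
  endfacet
  facet normal 0.0000 0.0000 -1.0000
    outer loop
      vertex 4.1 11.7 0.0
      vertex 7.9 11.7 0.0
      vertex 12.0 6.0 0.0
    endloop
  endfacet
  facet normal 0.0000 0.0000 -1.0000
    outer loop
      vertex 1.1 9.5 0.0
      vertex 4.1 11.7 0.0
      vertex 12.0 6.0 0.0
    endloop
  endfacet
  facet normal 0.0000 0.0000 -1.0000
    outer loop
      vertex 0.0 6.0 0.0
      vertex 1.1 9.5 0.0
      vertex 12.0 6.0 0.0
    endloop
  endfacet
  facet normal 0.0000 0.0000 -1.0000
    outer loop
      vertex 1.1 2.5 0.0
      vertex 0.0 6.0 0.0
      vertex 12.0 6.0 0.0
    endloop
  endfacet
  facet normal 0.0000 0.0000 -1.0000
    outer loop
      vertex 4.1 0.3 0.0
      vertex 1.1 2.5 0.0
      vertex 12.0 6.0 0.0
    endloop
  endfacet
  facet normal 0.0000 0.0000 -1.0000
    outer loop
      vertex 7.9 0.3 0.0
      vertex 4.1 0.3 0.0
      vertex 12.0 6.0 0.0
    endloop
  endfacet
  facet normal 0.0000 0.0000 -1.0000
    outer loop
      vertex 10.9 2.5 0.0
      vertex 7.9 0.3 0.0
      vertex 12.0 6.0 0.0
    endloop
  endfacet
  facet normal 0.9091 0.2857 0.3030
    outer loop
      vertex 12.0 6.0 0.0
      vertex 10.9 9.5 0.0
      vertex 6.0 6.0 18.0
    endloop
  endfacet
  facet normal 0.5636 0.7685 0.3029
    outer loop
      vertex 10.9 9.5 0.0
      vertex 7.9 11.7 0.0
      vertex 6.0 6.0 18.0
    endloop
  endfacet
  facet normal 0.0000 0.9533 0.3019
    outer loop
      vertex 7.9 11.7 0.0
      vertex 4.1 11.7 0.0
      vertex 6.0 6.0 18.0
    endloop
  endfacet
  facet normal -0.5636 0.7685 0.3029
    outer loop
      vertex 4.1 11.7 0.0
      vertex 1.1 9.5 0.0
      vertex 6.0 6.0 18.0
    endloop
  endfacet
  facet normal -0.9091 0.2857 0.3030
    outer loop
      vertex 1.1 9.5 0.0
      vertex 0.0 6.0 0.0
      vertex 6.0 6.0 18.0
    endloop
  endfacet
  facet normal -0.9091 -0.2857 0.3030
    outer loop
      vertex 0.0 6.0 0.0
      vertex 1.1 2.5 0.0
      vertex 6.0 6.0 18.0
    endloop
  endfacet
  facet normal -0.5636 -0.7685 0.3029
    outer loop
      vertex 1.1 2.5 0.0
      vertex 4.1 0.3 0.0
      vertex 6.0 6.0 18.0
    endloop
  endfacet
  facet normal 0.0000 -0.9533 0.3019
    outer loop
      vertex 4.1 0.3 0.0
      vertex 7.9 0.3 0.0
      vertex 6.0 6.0 18.0
    endloop
  endfacet
  facet normal 0.5636 -0.7685 0.3029
    outer loop
      vertex 7.9 0.3 0.0
      vertex 10.9 2.5 0.0
      vertex 6.0 6.0 18.0
    endloop
  endfacet
  facet normal 0.9091 -0.2857 0.3030
    outer loop
      vertex 10.9 2.5 0.0
      vertex 12.0 6.0 0.0
      vertex 6.0 6.0 18.0
    endloop
  endfacet
endsolid part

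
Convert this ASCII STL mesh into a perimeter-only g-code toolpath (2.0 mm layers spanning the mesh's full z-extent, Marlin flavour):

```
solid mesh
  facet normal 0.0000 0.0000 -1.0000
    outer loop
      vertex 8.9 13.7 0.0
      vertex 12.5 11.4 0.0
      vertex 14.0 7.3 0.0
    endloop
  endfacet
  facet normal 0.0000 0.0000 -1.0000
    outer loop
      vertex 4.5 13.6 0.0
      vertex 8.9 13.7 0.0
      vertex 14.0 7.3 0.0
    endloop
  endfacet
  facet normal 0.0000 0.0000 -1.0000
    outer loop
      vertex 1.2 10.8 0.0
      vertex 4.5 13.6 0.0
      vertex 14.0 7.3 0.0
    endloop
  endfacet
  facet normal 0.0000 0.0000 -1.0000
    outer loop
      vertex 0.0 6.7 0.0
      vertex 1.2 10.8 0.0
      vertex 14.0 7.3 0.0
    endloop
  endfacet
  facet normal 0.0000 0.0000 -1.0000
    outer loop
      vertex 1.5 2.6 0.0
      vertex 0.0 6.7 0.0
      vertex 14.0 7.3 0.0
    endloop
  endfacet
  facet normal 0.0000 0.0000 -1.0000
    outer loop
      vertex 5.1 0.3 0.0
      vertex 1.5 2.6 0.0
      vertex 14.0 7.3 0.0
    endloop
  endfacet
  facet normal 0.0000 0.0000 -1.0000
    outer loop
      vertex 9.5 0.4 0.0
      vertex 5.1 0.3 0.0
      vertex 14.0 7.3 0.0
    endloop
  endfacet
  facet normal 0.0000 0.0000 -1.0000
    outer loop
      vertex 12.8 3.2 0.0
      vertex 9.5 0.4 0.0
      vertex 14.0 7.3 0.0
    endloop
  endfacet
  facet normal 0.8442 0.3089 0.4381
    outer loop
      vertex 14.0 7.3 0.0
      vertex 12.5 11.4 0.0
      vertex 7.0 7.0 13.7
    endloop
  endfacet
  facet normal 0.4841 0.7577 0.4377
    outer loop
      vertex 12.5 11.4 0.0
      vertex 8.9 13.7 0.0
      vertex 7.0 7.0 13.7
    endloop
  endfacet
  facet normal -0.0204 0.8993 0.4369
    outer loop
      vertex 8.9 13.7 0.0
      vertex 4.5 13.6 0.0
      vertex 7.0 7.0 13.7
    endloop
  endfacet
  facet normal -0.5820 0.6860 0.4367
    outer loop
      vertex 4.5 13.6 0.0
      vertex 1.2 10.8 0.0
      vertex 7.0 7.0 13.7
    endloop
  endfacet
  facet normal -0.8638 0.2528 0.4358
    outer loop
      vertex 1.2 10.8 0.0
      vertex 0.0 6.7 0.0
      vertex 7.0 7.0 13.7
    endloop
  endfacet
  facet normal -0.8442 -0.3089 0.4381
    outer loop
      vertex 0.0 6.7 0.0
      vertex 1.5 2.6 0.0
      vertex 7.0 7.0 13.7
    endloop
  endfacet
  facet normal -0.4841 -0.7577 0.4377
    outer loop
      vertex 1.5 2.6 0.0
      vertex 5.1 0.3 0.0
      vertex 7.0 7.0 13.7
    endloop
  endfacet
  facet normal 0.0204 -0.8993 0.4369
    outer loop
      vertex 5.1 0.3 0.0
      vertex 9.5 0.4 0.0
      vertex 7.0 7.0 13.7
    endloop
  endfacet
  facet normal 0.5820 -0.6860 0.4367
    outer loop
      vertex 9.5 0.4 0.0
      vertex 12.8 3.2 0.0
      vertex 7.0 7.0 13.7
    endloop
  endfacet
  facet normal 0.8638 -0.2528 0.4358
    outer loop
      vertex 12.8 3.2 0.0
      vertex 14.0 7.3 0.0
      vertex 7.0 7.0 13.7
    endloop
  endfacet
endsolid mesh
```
; perimeter-only toolpath
G21 ; units = mm
G90 ; absolute positioning
G28 ; home
; layer 1
G0 Z2.0
G0 X13.0 Y7.3
G1 X11.7 Y10.8
G1 X8.6 Y12.7
G1 X4.9 Y12.7
G1 X2.0 Y10.3
G1 X1.0 Y6.7
G1 X2.3 Y3.2
G1 X5.4 Y1.3
G1 X9.1 Y1.3
G1 X12.0 Y3.7
G1 X13.0 Y7.3
; layer 2
G0 Z3.9
G0 X12.0 Y7.2
G1 X10.9 Y10.1
G1 X8.4 Y11.8
G1 X5.2 Y11.7
G1 X2.9 Y9.7
G1 X2.0 Y6.8
G1 X3.1 Y3.9
G1 X5.6 Y2.2
G1 X8.8 Y2.3
G1 X11.1 Y4.3
G1 X12.0 Y7.2
; layer 3
G0 Z5.9
G0 X11.0 Y7.2
G1 X10.1 Y9.5
G1 X8.1 Y10.8
G1 X5.6 Y10.8
G1 X3.7 Y9.2
G1 X3.0 Y6.8
G1 X3.9 Y4.5
G1 X5.9 Y3.2
G1 X8.4 Y3.2
G1 X10.3 Y4.8
G1 X11.0 Y7.2
; layer 4
G0 Z7.8
G0 X10.0 Y7.1
G1 X9.4 Y8.9
G1 X7.8 Y9.9
G1 X5.9 Y9.8
G1 X4.5 Y8.6
G1 X4.0 Y6.9
G1 X4.6 Y5.1
G1 X6.2 Y4.1
G1 X8.1 Y4.2
G1 X9.5 Y5.4
G1 X10.0 Y7.1
; layer 5
G0 Z9.8
G0 X9.0 Y7.1
G1 X8.6 Y8.3
G1 X7.5 Y8.9
G1 X6.3 Y8.9
G1 X5.3 Y8.1
G1 X5.0 Y6.9
G1 X5.4 Y5.7
G1 X6.5 Y5.1
G1 X7.7 Y5.1
G1 X8.7 Y5.9
G1 X9.0 Y7.1
; layer 6
G0 Z11.7
G0 X8.0 Y7.0
G1 X7.8 Y7.6
G1 X7.3 Y8.0
G1 X6.6 Y7.9
G1 X6.2 Y7.5
G1 X6.0 Y7.0
G1 X6.2 Y6.4
G1 X6.7 Y6.0
G1 X7.4 Y6.1
G1 X7.8 Y6.5
G1 X8.0 Y7.0
M2 ; end

The solid is a regular 10-sided pyramid, base circumscribed radius ≈ 7 mm, apex at z ≈ 13.7 mm. Slicing at Δz = 2.0 mm — 7 equal slices spanning the solid's height, so layer i sits at z = i·h/7 — gives 6 non-empty perimeters. Each is a 10-segment closed polygon; G0 lifts to the layer z and rapids to the start vertex, then G1 traces the edges. The cross-section shrinks linearly with z (the slice at the apex is degenerate and omitted).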